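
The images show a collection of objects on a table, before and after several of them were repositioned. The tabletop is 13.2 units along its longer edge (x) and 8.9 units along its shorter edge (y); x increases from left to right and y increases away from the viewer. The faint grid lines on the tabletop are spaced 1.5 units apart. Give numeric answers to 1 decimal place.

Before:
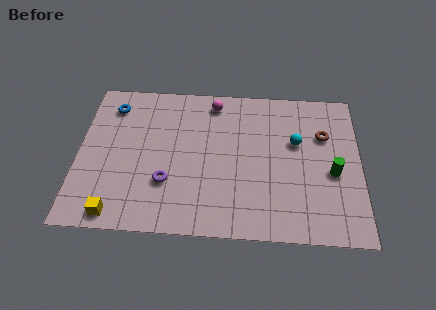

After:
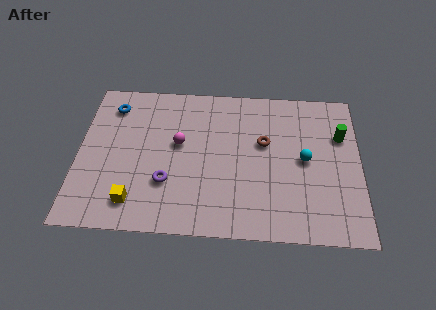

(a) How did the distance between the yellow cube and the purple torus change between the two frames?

-1.1

Before: roughly 3.0 units apart; after: 1.9. That's 1.1 units closer together.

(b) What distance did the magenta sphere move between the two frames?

3.1

The magenta sphere moved from about (6.3, 7.7) to (4.7, 5.1), a distance of √(1.6² + 2.6²) ≈ 3.1.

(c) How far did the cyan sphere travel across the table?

1.1

The cyan sphere moved from about (10.2, 5.5) to (10.6, 4.5), a distance of √(0.4² + 1.0²) ≈ 1.1.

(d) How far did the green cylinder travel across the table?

2.2

The green cylinder was near (11.9, 3.8) before and (12.3, 6.0) after, so it travelled √(0.4² + 2.2²) ≈ 2.2 units.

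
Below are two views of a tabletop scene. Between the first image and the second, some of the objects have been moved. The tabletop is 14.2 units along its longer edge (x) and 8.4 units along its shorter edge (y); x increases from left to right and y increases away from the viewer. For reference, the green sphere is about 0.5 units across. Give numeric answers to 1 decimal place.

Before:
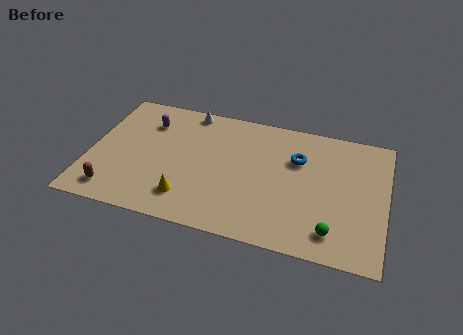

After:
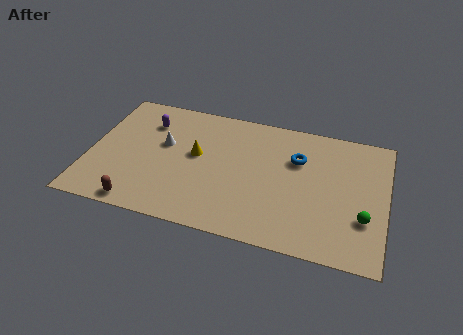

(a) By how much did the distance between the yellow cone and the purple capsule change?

-2.1

Before: roughly 5.1 units apart; after: 3.0. That's 2.1 units closer together.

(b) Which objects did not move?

the blue torus and the purple capsule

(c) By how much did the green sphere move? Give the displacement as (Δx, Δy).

(1.4, 1.2)

From the two frames, the green sphere sits at roughly (11.8, 1.5) before and (13.2, 2.7) after.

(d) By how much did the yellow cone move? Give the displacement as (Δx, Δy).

(0.2, 2.9)

The yellow cone started near (4.9, 1.8) and ended near (5.1, 4.7).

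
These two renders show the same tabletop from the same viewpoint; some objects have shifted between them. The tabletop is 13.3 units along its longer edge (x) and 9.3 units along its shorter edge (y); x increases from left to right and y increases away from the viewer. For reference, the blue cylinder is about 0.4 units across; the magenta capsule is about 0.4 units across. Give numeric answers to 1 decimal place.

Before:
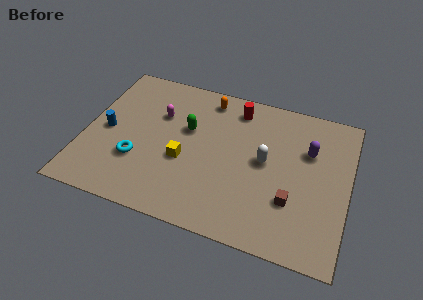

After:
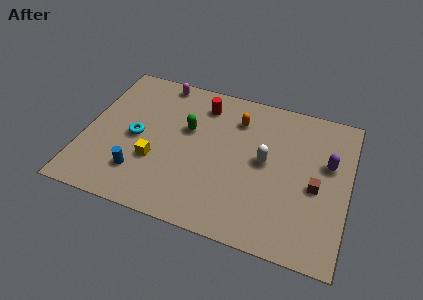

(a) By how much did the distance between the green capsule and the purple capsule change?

+1.0

They were about 6.1 units apart before and 7.1 after — 1.0 units further apart.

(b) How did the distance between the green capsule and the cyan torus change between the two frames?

-0.7

Before: roughly 3.5 units apart; after: 2.8. That's 0.7 units closer together.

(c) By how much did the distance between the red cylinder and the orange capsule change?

+0.3

They were about 1.5 units apart before and 1.8 after — 0.3 units further apart.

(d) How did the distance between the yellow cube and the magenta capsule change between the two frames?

+2.3

The distance was about 2.9 in the first image and 5.2 in the second, so they moved 2.3 units further apart.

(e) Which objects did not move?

the green capsule and the white capsule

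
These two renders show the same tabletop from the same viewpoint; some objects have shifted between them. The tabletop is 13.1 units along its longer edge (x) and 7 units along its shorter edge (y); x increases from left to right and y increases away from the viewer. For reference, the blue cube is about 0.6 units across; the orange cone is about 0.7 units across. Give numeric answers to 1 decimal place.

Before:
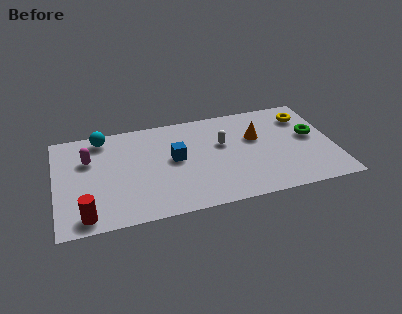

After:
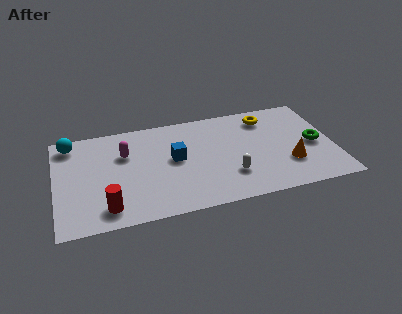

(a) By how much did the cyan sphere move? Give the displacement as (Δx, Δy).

(-1.5, -0.1)

The cyan sphere started near (2.3, 6.1) and ended near (0.8, 6.0).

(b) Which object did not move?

the blue cube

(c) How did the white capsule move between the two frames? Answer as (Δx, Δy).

(0.2, -2.3)

The white capsule was at about (7.9, 4.3) and moved to about (8.1, 2.0).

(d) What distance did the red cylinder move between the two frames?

1.0

The red cylinder was near (1.3, 0.9) before and (2.3, 1.2) after, so it travelled √(1.0² + 0.3²) ≈ 1.0 units.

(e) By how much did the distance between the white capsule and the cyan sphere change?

+2.4

The distance was about 5.9 in the first image and 8.3 in the second, so they moved 2.4 units further apart.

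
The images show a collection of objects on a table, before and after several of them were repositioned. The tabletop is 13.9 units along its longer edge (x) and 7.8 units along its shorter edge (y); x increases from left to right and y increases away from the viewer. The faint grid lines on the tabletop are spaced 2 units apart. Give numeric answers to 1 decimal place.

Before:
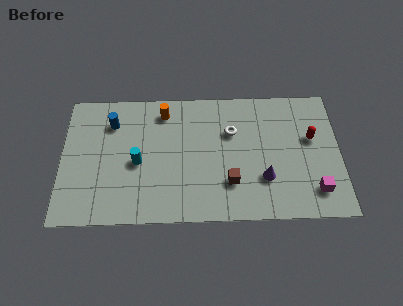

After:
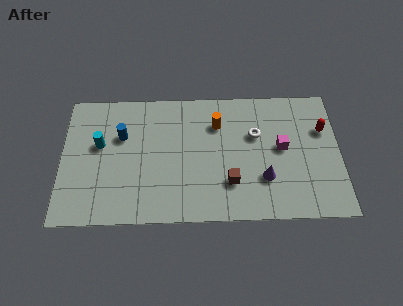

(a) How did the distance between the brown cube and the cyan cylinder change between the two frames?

+2.1

Before: roughly 4.8 units apart; after: 6.9. That's 2.1 units further apart.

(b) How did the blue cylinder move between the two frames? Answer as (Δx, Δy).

(0.5, -0.8)

From the two frames, the blue cylinder sits at roughly (2.5, 5.9) before and (3.0, 5.1) after.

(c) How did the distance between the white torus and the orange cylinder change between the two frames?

-1.6

They were about 3.6 units apart before and 2.0 after — 1.6 units closer together.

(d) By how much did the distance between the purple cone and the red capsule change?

+0.8

Before: roughly 3.3 units apart; after: 4.1. That's 0.8 units further apart.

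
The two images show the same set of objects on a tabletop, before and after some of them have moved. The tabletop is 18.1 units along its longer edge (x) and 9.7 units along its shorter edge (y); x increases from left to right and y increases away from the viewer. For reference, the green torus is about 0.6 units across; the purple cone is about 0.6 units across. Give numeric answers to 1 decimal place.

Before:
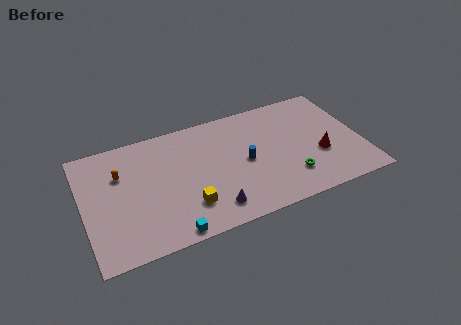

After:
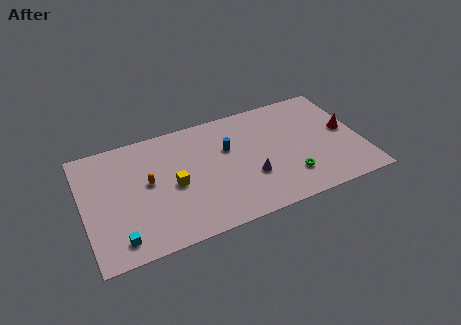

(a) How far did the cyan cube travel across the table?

3.3

From (5.2, 0.8) to (2.0, 1.5), the cyan cube covered √(3.2² + 0.7²) ≈ 3.3 units.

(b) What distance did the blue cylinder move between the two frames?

1.8

The blue cylinder was near (10.5, 4.7) before and (9.5, 6.2) after, so it travelled √(1.0² + 1.5²) ≈ 1.8 units.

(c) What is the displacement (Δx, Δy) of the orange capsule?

(1.7, -1.3)

From the two frames, the orange capsule sits at roughly (2.5, 6.6) before and (4.2, 5.3) after.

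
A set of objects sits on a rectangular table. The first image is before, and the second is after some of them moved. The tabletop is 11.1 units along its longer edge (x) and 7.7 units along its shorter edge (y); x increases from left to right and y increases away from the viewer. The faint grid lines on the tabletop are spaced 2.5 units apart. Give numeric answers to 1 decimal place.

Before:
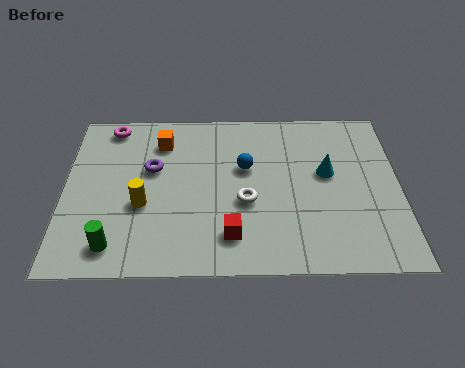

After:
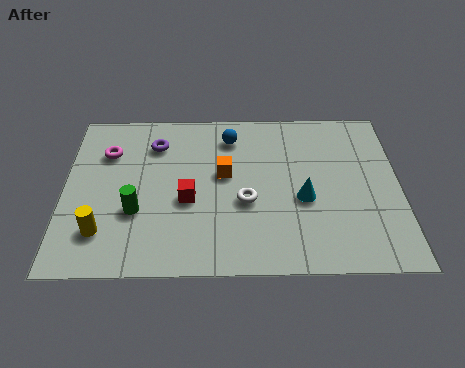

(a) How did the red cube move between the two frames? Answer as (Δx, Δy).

(-1.4, 1.6)

The red cube was at about (5.5, 1.6) and moved to about (4.1, 3.2).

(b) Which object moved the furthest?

the orange cube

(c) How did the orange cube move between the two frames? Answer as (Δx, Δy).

(2.1, -1.6)

The orange cube started near (3.2, 6.0) and ended near (5.3, 4.4).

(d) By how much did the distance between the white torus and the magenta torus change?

-0.6

They were about 5.8 units apart before and 5.2 after — 0.6 units closer together.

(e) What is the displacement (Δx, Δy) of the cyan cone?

(-0.8, -1.2)

From the two frames, the cyan cone sits at roughly (8.7, 4.4) before and (7.9, 3.2) after.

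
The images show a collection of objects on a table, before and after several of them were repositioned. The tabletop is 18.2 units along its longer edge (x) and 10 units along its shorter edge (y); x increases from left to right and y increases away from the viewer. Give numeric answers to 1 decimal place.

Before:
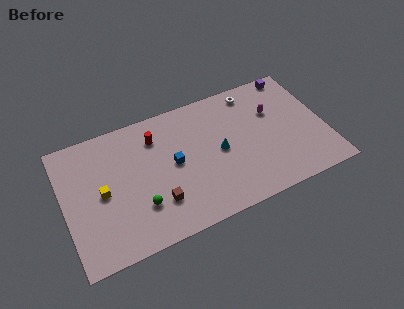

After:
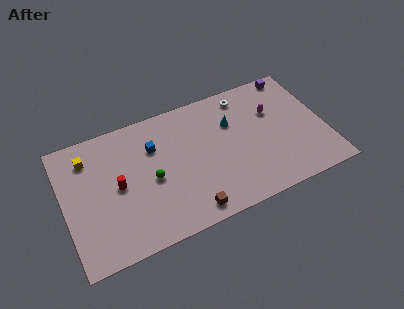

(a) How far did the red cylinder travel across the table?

4.0

From (6.6, 7.7) to (3.7, 5.0), the red cylinder covered √(2.9² + 2.7²) ≈ 4.0 units.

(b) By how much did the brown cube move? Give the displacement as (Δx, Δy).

(2.0, -1.5)

The brown cube was at about (6.2, 2.7) and moved to about (8.2, 1.2).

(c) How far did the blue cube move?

2.2

The blue cube was near (7.6, 5.2) before and (6.4, 7.0) after, so it travelled √(1.2² + 1.8²) ≈ 2.2 units.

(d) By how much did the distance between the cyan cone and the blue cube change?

+2.3

The distance was about 3.2 in the first image and 5.5 in the second, so they moved 2.3 units further apart.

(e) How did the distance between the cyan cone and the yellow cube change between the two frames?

+1.9

They were about 8.2 units apart before and 10.1 after — 1.9 units further apart.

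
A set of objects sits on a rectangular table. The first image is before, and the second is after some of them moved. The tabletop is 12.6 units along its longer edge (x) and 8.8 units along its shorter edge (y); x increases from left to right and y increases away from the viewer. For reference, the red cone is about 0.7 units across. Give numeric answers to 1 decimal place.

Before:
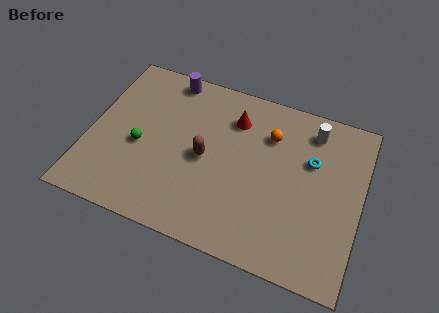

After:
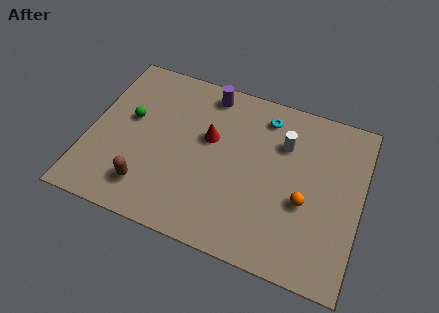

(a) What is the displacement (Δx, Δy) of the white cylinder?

(-1.2, -1.1)

The white cylinder was at about (10.1, 7.3) and moved to about (8.9, 6.2).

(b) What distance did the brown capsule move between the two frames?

3.4

From (5.4, 4.2) to (3.0, 1.8), the brown capsule covered √(2.4² + 2.4²) ≈ 3.4 units.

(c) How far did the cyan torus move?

2.8

From (10.2, 5.7) to (7.9, 7.3), the cyan torus covered √(2.3² + 1.6²) ≈ 2.8 units.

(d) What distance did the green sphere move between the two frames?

1.4

The green sphere was near (2.4, 3.8) before and (1.8, 5.1) after, so it travelled √(0.6² + 1.3²) ≈ 1.4 units.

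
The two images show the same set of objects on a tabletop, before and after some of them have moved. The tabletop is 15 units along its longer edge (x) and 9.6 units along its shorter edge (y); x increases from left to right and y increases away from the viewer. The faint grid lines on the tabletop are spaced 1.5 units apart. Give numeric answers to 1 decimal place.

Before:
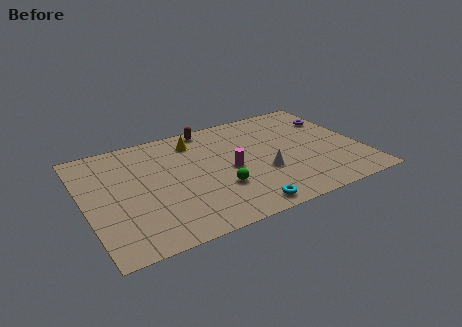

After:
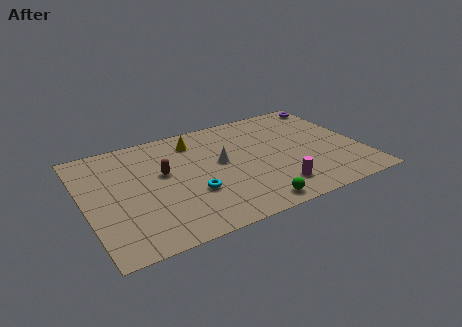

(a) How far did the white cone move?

2.8

The white cone was near (9.5, 3.5) before and (7.4, 5.3) after, so it travelled √(2.1² + 1.8²) ≈ 2.8 units.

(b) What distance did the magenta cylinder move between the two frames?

3.3

The magenta cylinder moved from about (7.8, 4.5) to (9.9, 1.9), a distance of √(2.1² + 2.6²) ≈ 3.3.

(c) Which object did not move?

the yellow cone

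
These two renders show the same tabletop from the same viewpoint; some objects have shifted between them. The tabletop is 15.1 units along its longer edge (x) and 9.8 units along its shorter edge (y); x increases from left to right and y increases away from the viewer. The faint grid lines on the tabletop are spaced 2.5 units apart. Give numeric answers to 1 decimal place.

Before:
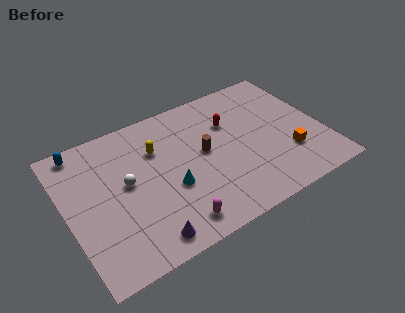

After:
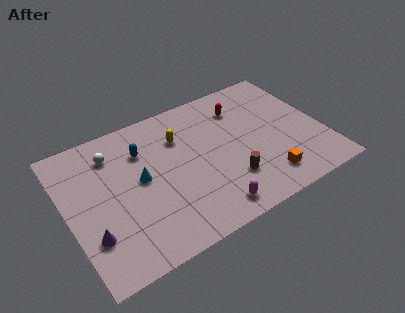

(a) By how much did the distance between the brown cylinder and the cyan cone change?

+2.8

Before: roughly 2.7 units apart; after: 5.5. That's 2.8 units further apart.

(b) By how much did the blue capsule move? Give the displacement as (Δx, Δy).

(3.4, -1.7)

The blue capsule started near (1.3, 8.8) and ended near (4.7, 7.1).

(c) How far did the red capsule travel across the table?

1.1

The red capsule was near (9.9, 6.7) before and (10.7, 7.5) after, so it travelled √(0.8² + 0.8²) ≈ 1.1 units.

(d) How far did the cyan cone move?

2.1

From (5.9, 3.8) to (4.3, 5.2), the cyan cone covered √(1.6² + 1.4²) ≈ 2.1 units.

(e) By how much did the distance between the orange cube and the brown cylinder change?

-3.1

The distance was about 5.3 in the first image and 2.2 in the second, so they moved 3.1 units closer together.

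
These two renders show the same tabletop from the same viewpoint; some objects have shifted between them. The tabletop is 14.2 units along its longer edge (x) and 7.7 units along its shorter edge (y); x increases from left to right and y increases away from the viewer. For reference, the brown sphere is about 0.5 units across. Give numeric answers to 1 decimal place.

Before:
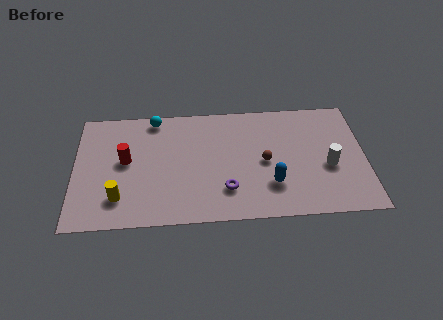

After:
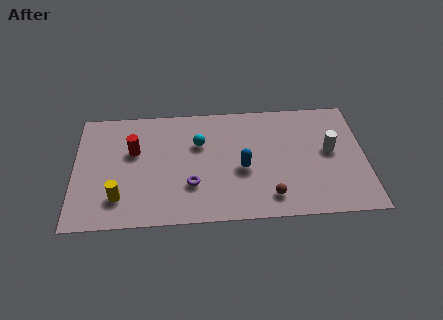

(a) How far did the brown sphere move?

2.3

The brown sphere was near (9.3, 3.7) before and (9.5, 1.4) after, so it travelled √(0.2² + 2.3²) ≈ 2.3 units.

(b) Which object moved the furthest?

the cyan sphere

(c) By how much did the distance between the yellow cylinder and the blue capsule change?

-1.2

Before: roughly 7.4 units apart; after: 6.2. That's 1.2 units closer together.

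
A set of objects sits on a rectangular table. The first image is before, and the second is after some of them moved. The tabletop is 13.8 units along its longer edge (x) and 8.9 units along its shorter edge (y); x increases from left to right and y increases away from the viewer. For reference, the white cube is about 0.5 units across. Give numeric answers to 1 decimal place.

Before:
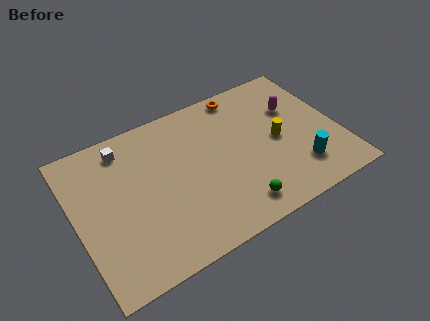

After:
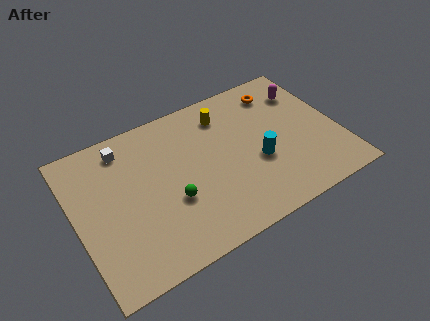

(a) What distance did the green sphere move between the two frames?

3.6

The green sphere was near (7.9, 1.4) before and (4.8, 3.3) after, so it travelled √(3.1² + 1.9²) ≈ 3.6 units.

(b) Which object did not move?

the white cube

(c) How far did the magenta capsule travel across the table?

1.1

From (11.8, 5.9) to (12.5, 6.7), the magenta capsule covered √(0.7² + 0.8²) ≈ 1.1 units.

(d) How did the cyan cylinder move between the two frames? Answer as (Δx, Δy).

(-2.0, 1.4)

From the two frames, the cyan cylinder sits at roughly (11.4, 2.1) before and (9.4, 3.5) after.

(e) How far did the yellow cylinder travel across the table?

3.7

From (10.6, 4.3) to (8.2, 7.1), the yellow cylinder covered √(2.4² + 2.8²) ≈ 3.7 units.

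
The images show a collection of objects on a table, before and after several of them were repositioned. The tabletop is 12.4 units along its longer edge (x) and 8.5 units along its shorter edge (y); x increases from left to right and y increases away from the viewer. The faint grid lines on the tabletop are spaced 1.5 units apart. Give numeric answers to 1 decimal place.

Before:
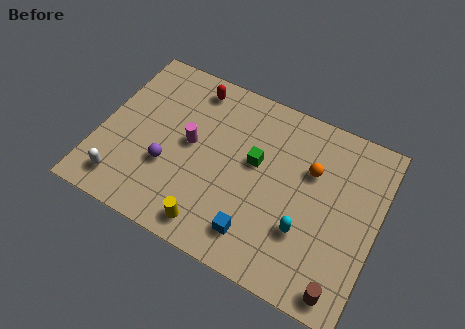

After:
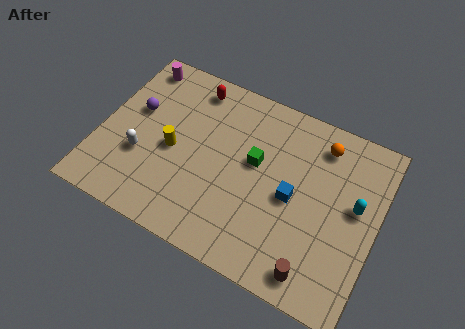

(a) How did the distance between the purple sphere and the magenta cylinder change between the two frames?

+0.6

The distance was about 1.7 in the first image and 2.3 in the second, so they moved 0.6 units further apart.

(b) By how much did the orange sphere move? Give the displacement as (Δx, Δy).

(0.3, 1.4)

The orange sphere was at about (9.3, 5.6) and moved to about (9.6, 7.0).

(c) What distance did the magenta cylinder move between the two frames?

4.1

From (4.0, 4.5) to (1.1, 7.4), the magenta cylinder covered √(2.9² + 2.9²) ≈ 4.1 units.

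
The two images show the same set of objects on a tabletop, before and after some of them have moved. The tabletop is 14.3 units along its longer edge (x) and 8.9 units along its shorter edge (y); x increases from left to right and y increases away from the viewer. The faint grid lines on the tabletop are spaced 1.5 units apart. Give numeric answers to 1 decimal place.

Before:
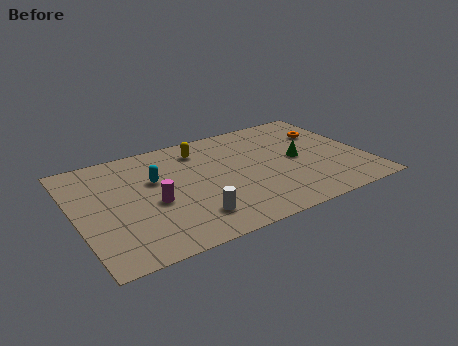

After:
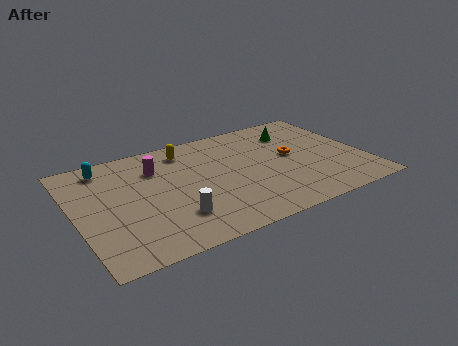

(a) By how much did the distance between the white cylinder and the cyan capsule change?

+2.0

They were about 3.9 units apart before and 5.9 after — 2.0 units further apart.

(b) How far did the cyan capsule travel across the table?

3.0

The cyan capsule was near (4.0, 5.6) before and (1.8, 7.6) after, so it travelled √(2.2² + 2.0²) ≈ 3.0 units.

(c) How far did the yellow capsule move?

0.7

The yellow capsule was near (6.5, 7.2) before and (5.8, 7.4) after, so it travelled √(0.7² + 0.2²) ≈ 0.7 units.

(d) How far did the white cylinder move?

0.9

The white cylinder moved from about (5.3, 1.9) to (4.5, 2.3), a distance of √(0.8² + 0.4²) ≈ 0.9.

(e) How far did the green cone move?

2.4

The green cone was near (11.0, 4.4) before and (11.3, 6.8) after, so it travelled √(0.3² + 2.4²) ≈ 2.4 units.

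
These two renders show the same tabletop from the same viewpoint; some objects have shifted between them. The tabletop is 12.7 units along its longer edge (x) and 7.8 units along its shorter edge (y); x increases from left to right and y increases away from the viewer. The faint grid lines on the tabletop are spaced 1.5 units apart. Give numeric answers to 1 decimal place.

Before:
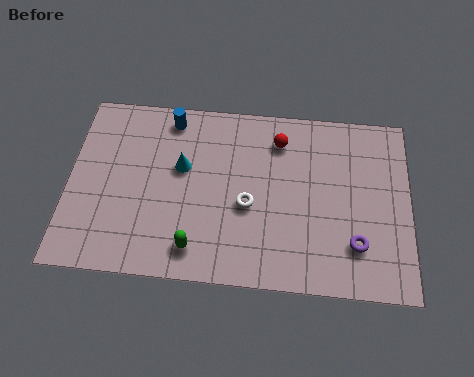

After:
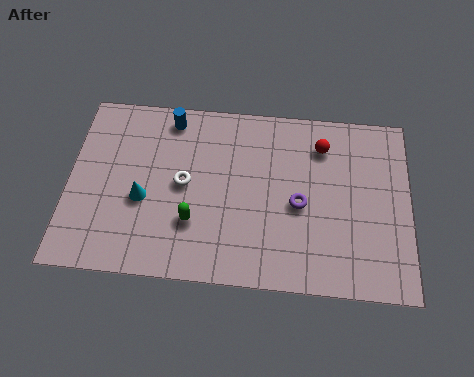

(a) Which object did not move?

the blue cylinder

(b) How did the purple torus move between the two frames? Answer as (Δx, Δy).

(-2.1, 1.5)

The purple torus started near (10.7, 2.0) and ended near (8.6, 3.5).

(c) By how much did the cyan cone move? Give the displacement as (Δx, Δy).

(-1.4, -1.5)

The cyan cone was at about (4.2, 4.7) and moved to about (2.8, 3.2).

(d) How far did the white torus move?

2.5

From (6.7, 3.3) to (4.3, 4.0), the white torus covered √(2.4² + 0.7²) ≈ 2.5 units.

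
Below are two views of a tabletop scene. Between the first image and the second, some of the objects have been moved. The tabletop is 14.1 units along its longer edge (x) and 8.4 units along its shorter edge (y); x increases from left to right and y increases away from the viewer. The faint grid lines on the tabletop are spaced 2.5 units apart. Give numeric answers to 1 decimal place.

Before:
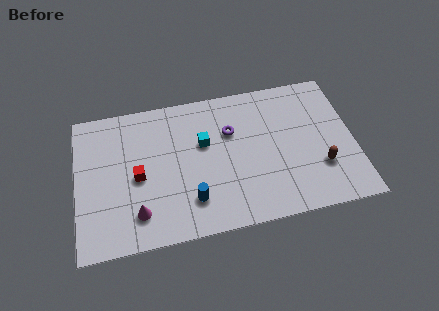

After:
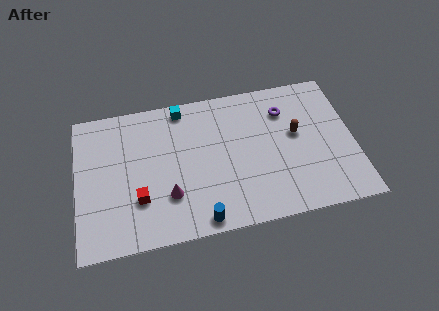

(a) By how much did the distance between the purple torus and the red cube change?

+3.4

They were about 5.1 units apart before and 8.5 after — 3.4 units further apart.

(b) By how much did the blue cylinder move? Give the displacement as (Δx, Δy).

(0.4, -1.2)

From the two frames, the blue cylinder sits at roughly (5.7, 2.0) before and (6.1, 0.8) after.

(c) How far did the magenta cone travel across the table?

1.7

The magenta cone was near (3.0, 1.8) before and (4.6, 2.5) after, so it travelled √(1.6² + 0.7²) ≈ 1.7 units.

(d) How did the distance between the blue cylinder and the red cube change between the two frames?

+0.3

They were about 3.2 units apart before and 3.5 after — 0.3 units further apart.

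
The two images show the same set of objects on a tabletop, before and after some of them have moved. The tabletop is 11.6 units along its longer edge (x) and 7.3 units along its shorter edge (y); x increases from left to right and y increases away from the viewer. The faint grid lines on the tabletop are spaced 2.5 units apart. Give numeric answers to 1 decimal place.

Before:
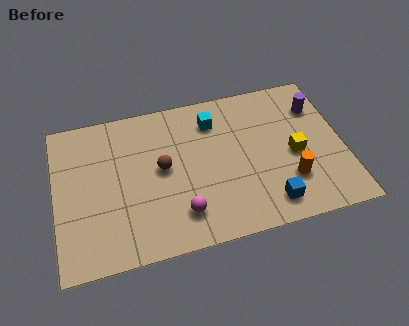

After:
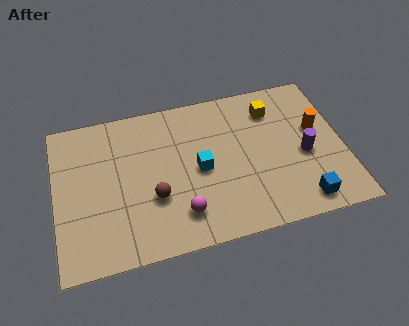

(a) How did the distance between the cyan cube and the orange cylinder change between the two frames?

+0.3

The distance was about 4.6 in the first image and 4.9 in the second, so they moved 0.3 units further apart.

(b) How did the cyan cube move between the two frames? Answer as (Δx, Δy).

(-0.7, -2.2)

The cyan cube started near (6.5, 5.7) and ended near (5.8, 3.5).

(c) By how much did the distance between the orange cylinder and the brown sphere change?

+1.6

They were about 5.3 units apart before and 6.9 after — 1.6 units further apart.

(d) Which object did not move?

the magenta sphere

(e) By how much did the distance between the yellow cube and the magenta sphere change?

+0.7

Before: roughly 5.0 units apart; after: 5.7. That's 0.7 units further apart.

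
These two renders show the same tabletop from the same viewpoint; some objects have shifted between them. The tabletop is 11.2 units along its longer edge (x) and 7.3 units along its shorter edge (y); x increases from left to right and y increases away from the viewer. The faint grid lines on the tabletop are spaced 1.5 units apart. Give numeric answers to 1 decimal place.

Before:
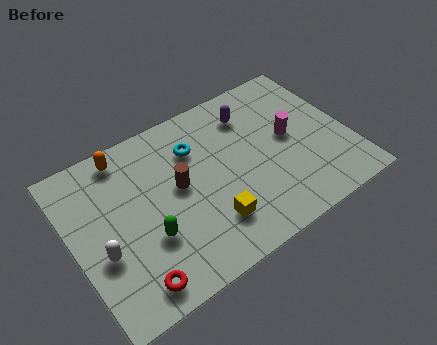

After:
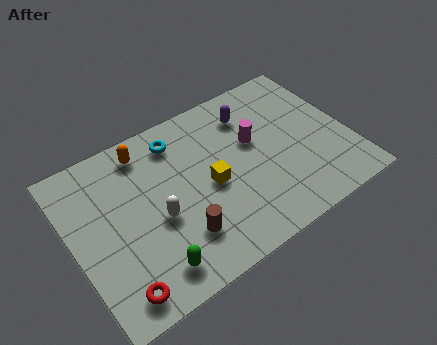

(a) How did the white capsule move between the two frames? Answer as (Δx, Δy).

(2.3, 0.3)

From the two frames, the white capsule sits at roughly (1.0, 2.8) before and (3.3, 3.1) after.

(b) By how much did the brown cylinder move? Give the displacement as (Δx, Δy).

(-0.3, -2.1)

From the two frames, the brown cylinder sits at roughly (4.3, 4.0) before and (4.0, 1.9) after.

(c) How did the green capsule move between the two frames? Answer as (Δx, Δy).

(-0.1, -1.3)

From the two frames, the green capsule sits at roughly (2.8, 2.5) before and (2.7, 1.2) after.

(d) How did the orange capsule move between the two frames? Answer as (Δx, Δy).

(0.8, -0.2)

The orange capsule started near (2.5, 6.4) and ended near (3.3, 6.2).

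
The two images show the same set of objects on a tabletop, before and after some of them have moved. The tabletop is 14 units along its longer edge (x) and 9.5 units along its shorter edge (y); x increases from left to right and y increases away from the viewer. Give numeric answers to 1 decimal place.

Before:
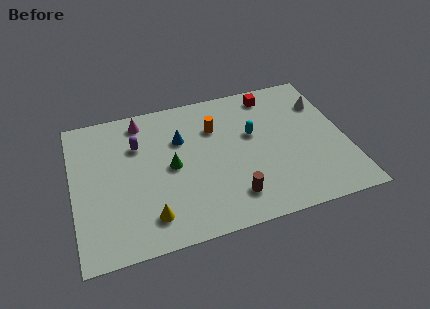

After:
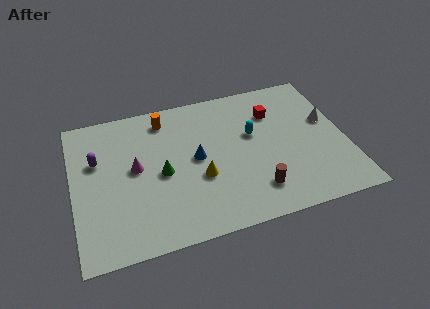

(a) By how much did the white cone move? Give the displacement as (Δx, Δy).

(0.1, -1.3)

From the two frames, the white cone sits at roughly (13.1, 6.9) before and (13.2, 5.6) after.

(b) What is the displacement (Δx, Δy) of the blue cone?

(0.7, -1.5)

The blue cone started near (5.6, 6.4) and ended near (6.3, 4.9).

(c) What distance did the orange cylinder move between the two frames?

2.8

The orange cylinder moved from about (7.4, 6.7) to (4.9, 8.0), a distance of √(2.5² + 1.3²) ≈ 2.8.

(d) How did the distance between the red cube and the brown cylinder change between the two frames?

-1.7

The distance was about 6.8 in the first image and 5.1 in the second, so they moved 1.7 units closer together.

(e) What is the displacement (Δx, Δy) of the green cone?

(-0.5, -0.3)

The green cone was at about (5.0, 4.7) and moved to about (4.5, 4.4).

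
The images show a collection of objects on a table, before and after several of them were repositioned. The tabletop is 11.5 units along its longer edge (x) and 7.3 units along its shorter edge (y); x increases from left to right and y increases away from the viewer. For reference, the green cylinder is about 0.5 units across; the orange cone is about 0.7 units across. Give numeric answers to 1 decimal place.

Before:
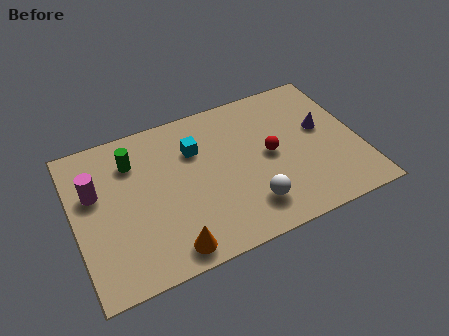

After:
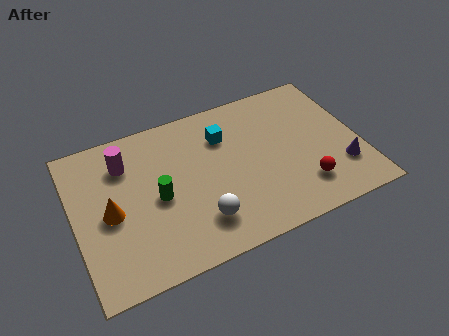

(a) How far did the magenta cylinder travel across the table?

1.6

The magenta cylinder moved from about (0.9, 4.6) to (2.2, 5.5), a distance of √(1.3² + 0.9²) ≈ 1.6.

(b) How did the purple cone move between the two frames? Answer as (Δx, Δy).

(0.5, -2.2)

The purple cone started near (10.1, 4.2) and ended near (10.6, 2.0).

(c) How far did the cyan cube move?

1.2

The cyan cube was near (5.0, 5.1) before and (6.2, 5.3) after, so it travelled √(1.2² + 0.2²) ≈ 1.2 units.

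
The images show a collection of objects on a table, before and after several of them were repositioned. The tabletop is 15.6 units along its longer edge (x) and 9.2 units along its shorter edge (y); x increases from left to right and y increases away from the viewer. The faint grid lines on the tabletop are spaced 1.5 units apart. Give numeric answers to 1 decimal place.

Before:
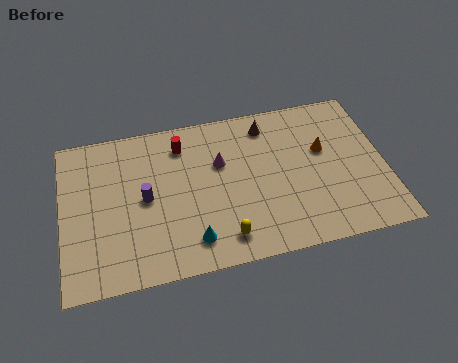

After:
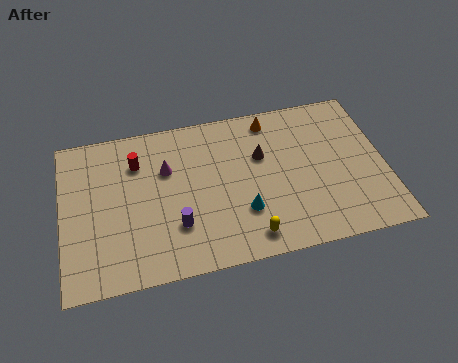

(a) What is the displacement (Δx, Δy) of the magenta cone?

(-2.6, 0.2)

The magenta cone started near (7.7, 5.9) and ended near (5.1, 6.1).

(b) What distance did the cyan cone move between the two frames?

2.7

The cyan cone was near (6.1, 1.7) before and (8.6, 2.8) after, so it travelled √(2.5² + 1.1²) ≈ 2.7 units.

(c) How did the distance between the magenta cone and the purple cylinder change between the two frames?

-0.5

The distance was about 3.9 in the first image and 3.4 in the second, so they moved 0.5 units closer together.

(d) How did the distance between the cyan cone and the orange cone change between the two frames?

-2.2

They were about 7.7 units apart before and 5.5 after — 2.2 units closer together.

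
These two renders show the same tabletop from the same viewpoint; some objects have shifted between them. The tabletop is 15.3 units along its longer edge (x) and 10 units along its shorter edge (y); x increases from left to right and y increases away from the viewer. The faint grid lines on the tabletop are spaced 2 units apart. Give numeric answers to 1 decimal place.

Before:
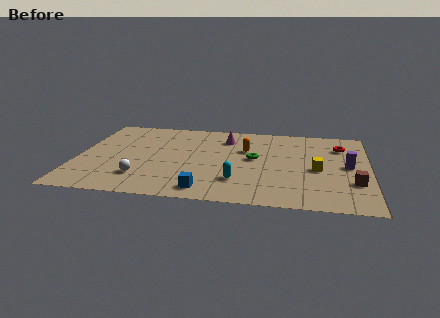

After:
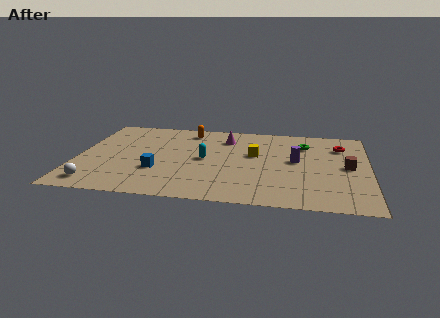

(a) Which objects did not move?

the magenta cone and the red torus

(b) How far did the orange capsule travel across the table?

3.7

The orange capsule moved from about (8.8, 6.5) to (5.7, 8.5), a distance of √(3.1² + 2.0²) ≈ 3.7.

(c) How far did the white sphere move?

2.5

The white sphere moved from about (3.5, 2.4) to (1.2, 1.4), a distance of √(2.3² + 1.0²) ≈ 2.5.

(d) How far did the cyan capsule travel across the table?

3.0

From (8.5, 2.6) to (6.7, 5.0), the cyan capsule covered √(1.8² + 2.4²) ≈ 3.0 units.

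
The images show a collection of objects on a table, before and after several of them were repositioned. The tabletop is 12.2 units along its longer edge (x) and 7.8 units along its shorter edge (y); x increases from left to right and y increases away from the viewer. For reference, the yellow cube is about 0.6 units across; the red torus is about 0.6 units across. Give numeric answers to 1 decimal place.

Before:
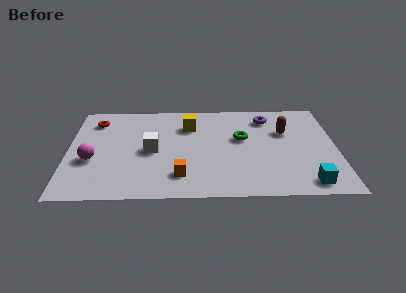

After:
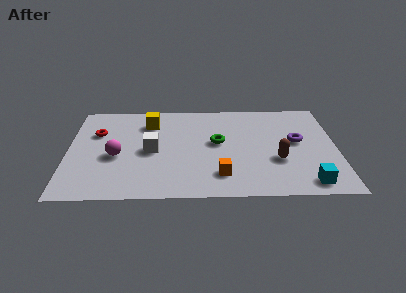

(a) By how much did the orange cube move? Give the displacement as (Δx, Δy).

(1.8, 0.0)

The orange cube started near (5.1, 1.7) and ended near (6.9, 1.7).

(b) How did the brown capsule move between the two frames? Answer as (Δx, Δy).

(-0.4, -2.3)

From the two frames, the brown capsule sits at roughly (9.9, 5.1) before and (9.5, 2.8) after.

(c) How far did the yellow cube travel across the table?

1.8

The yellow cube was near (5.5, 5.7) before and (3.7, 6.0) after, so it travelled √(1.8² + 0.3²) ≈ 1.8 units.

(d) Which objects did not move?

the cyan cube and the white cube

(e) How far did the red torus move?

1.0

The red torus was near (1.2, 6.2) before and (1.3, 5.2) after, so it travelled √(0.1² + 1.0²) ≈ 1.0 units.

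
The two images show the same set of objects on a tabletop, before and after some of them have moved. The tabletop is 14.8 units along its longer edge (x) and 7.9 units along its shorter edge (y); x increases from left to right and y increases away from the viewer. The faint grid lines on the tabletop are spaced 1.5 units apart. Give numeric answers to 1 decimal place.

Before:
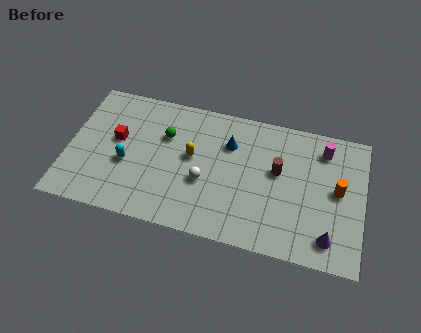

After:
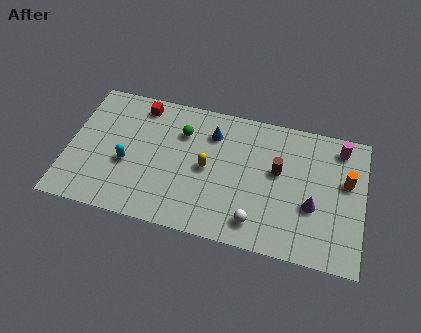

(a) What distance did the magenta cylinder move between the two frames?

0.9

The magenta cylinder was near (12.7, 6.4) before and (13.5, 6.7) after, so it travelled √(0.8² + 0.3²) ≈ 0.9 units.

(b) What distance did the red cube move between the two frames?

2.5

The red cube moved from about (2.4, 4.5) to (3.4, 6.8), a distance of √(1.0² + 2.3²) ≈ 2.5.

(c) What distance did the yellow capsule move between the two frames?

0.9

The yellow capsule moved from about (6.2, 4.4) to (7.0, 3.9), a distance of √(0.8² + 0.5²) ≈ 0.9.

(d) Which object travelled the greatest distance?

the white sphere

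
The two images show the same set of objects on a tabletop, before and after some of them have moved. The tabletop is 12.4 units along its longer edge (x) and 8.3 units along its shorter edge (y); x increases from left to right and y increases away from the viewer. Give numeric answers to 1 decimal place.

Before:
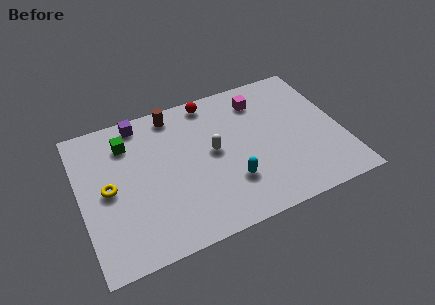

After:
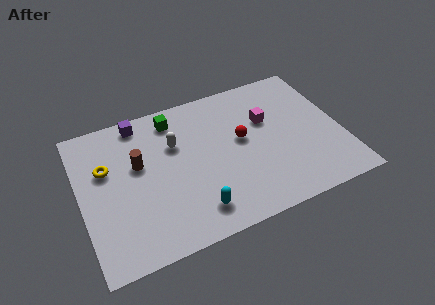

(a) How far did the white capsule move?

2.0

From (6.3, 4.4) to (4.6, 5.5), the white capsule covered √(1.7² + 1.1²) ≈ 2.0 units.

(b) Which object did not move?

the purple cube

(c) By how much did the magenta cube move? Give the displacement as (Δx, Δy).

(0.2, -1.3)

The magenta cube was at about (8.8, 6.6) and moved to about (9.0, 5.3).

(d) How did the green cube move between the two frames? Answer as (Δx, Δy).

(2.3, 0.6)

The green cube started near (2.4, 6.4) and ended near (4.7, 7.0).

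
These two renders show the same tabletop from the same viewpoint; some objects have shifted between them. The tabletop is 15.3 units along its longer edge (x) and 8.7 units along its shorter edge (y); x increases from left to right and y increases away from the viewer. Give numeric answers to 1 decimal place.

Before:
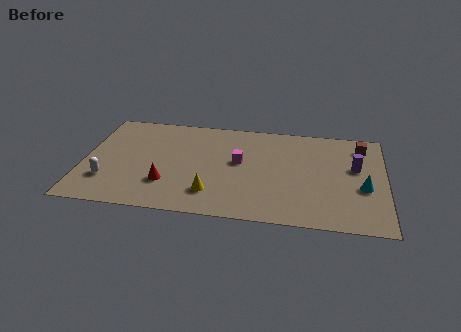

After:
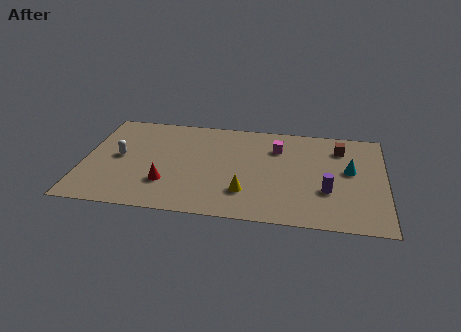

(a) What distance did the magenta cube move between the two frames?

2.4

The magenta cube was near (7.9, 4.9) before and (9.8, 6.4) after, so it travelled √(1.9² + 1.5²) ≈ 2.4 units.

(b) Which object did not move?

the red cone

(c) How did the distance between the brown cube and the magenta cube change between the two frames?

-3.4

The distance was about 6.6 in the first image and 3.2 in the second, so they moved 3.4 units closer together.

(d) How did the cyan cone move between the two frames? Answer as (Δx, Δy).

(-0.7, 1.4)

The cyan cone was at about (14.2, 3.5) and moved to about (13.5, 4.9).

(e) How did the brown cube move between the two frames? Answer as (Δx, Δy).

(-1.1, -0.3)

From the two frames, the brown cube sits at roughly (14.1, 7.1) before and (13.0, 6.8) after.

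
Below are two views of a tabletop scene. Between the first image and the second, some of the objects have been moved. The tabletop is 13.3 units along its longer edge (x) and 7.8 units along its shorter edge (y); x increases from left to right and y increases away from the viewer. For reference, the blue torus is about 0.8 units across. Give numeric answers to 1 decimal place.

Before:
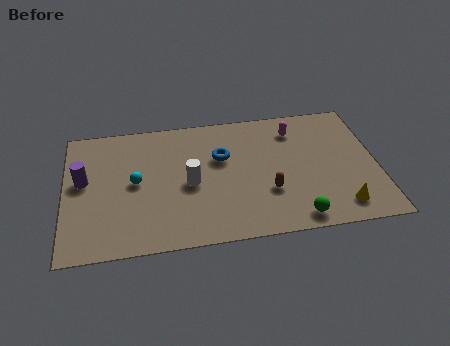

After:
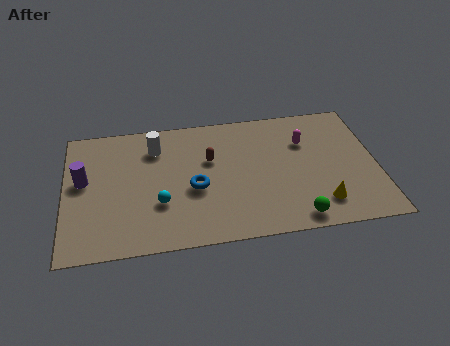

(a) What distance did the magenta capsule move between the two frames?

0.9

The magenta capsule moved from about (9.9, 6.2) to (10.3, 5.4), a distance of √(0.4² + 0.8²) ≈ 0.9.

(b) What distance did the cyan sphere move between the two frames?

1.7

From (3.0, 4.0) to (4.0, 2.6), the cyan sphere covered √(1.0² + 1.4²) ≈ 1.7 units.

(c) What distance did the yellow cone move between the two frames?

0.9

The yellow cone was near (11.6, 1.3) before and (10.8, 1.6) after, so it travelled √(0.8² + 0.3²) ≈ 0.9 units.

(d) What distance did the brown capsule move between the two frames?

3.3

The brown capsule moved from about (8.6, 2.6) to (6.2, 4.9), a distance of √(2.4² + 2.3²) ≈ 3.3.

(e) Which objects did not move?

the green sphere and the purple cylinder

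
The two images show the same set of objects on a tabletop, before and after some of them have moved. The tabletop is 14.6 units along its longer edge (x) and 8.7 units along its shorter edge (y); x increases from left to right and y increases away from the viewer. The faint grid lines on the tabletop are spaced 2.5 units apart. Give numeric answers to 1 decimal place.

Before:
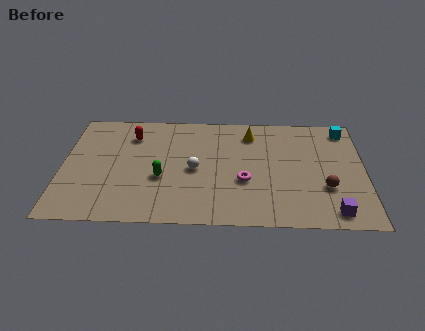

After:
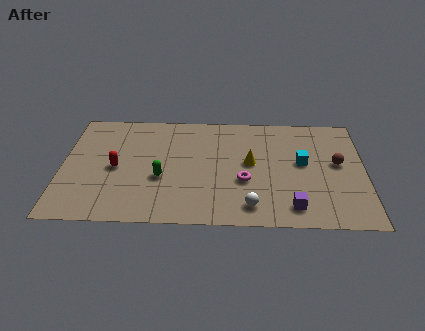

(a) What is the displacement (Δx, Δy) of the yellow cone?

(0.0, -2.3)

The yellow cone was at about (9.1, 7.0) and moved to about (9.1, 4.7).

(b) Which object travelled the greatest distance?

the white sphere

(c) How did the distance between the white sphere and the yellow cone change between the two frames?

-0.7

The distance was about 4.0 in the first image and 3.3 in the second, so they moved 0.7 units closer together.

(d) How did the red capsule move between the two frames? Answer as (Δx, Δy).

(-0.7, -2.6)

The red capsule started near (3.3, 6.7) and ended near (2.6, 4.1).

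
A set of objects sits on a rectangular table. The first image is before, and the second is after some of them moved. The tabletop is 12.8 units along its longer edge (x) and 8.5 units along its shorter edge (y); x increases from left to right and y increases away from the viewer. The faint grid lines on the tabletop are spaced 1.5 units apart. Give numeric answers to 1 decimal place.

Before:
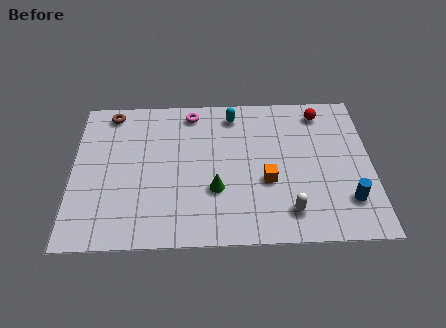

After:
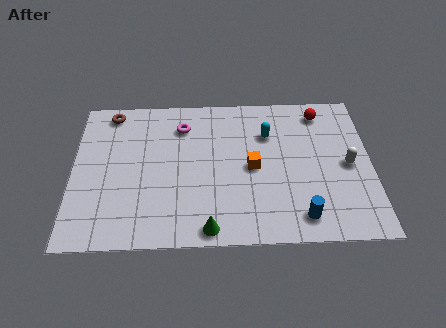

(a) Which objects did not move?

the red sphere and the brown torus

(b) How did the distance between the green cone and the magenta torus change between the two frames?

+1.3

The distance was about 4.6 in the first image and 5.9 in the second, so they moved 1.3 units further apart.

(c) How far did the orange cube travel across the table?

1.0

The orange cube was near (8.3, 3.3) before and (7.7, 4.1) after, so it travelled √(0.6² + 0.8²) ≈ 1.0 units.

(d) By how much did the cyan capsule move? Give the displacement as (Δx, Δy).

(1.5, -1.2)

From the two frames, the cyan capsule sits at roughly (6.9, 7.2) before and (8.4, 6.0) after.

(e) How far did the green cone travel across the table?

2.1

The green cone moved from about (6.1, 2.9) to (5.8, 0.8), a distance of √(0.3² + 2.1²) ≈ 2.1.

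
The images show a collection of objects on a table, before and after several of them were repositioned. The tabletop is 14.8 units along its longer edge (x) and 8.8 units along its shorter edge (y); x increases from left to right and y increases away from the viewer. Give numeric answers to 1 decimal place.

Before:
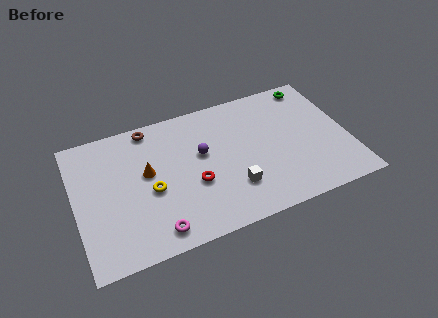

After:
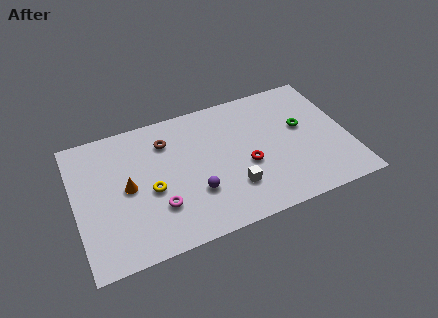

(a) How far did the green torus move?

2.8

The green torus moved from about (13.3, 7.8) to (12.4, 5.1), a distance of √(0.9² + 2.7²) ≈ 2.8.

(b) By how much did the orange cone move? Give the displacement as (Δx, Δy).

(-1.1, -0.6)

The orange cone started near (3.9, 5.0) and ended near (2.8, 4.4).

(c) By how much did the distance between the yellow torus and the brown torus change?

-1.0

Before: roughly 4.1 units apart; after: 3.1. That's 1.0 units closer together.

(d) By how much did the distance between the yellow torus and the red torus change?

+2.9

The distance was about 2.3 in the first image and 5.2 in the second, so they moved 2.9 units further apart.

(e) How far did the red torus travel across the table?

2.9

The red torus was near (6.3, 3.4) before and (9.2, 3.6) after, so it travelled √(2.9² + 0.2²) ≈ 2.9 units.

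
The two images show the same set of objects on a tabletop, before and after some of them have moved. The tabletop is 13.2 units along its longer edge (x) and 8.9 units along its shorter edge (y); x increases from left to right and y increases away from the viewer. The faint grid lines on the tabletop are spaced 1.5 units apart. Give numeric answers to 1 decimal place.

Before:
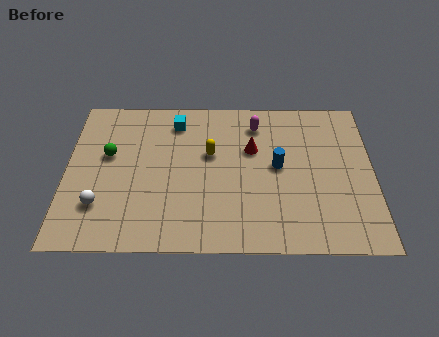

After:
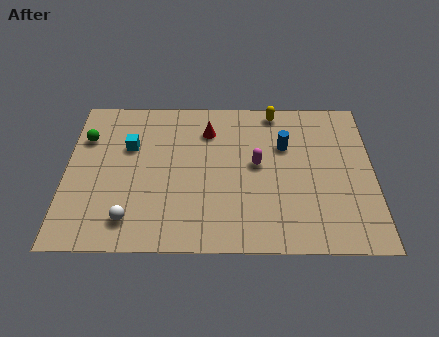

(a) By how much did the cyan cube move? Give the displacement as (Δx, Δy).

(-2.0, -1.5)

The cyan cube started near (4.7, 7.3) and ended near (2.7, 5.8).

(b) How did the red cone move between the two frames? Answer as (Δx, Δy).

(-1.9, 1.1)

The red cone started near (8.0, 5.7) and ended near (6.1, 6.8).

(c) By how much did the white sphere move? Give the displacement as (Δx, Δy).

(1.3, -0.8)

The white sphere started near (1.5, 2.4) and ended near (2.8, 1.6).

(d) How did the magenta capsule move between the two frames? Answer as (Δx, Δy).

(0.0, -2.4)

The magenta capsule was at about (8.2, 7.2) and moved to about (8.2, 4.8).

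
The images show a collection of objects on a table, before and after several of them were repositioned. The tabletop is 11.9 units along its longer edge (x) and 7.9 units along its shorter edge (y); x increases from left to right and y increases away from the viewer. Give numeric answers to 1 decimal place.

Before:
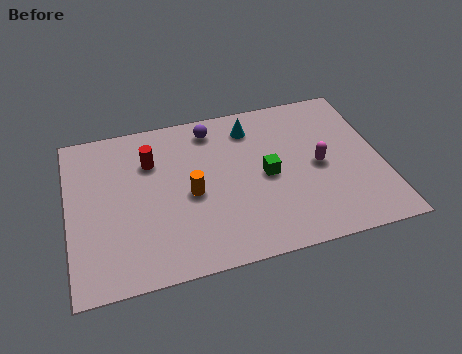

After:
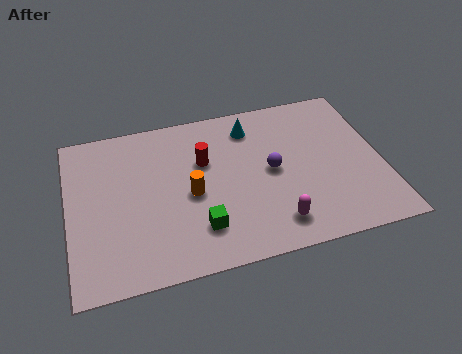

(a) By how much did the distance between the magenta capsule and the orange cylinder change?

-1.2

The distance was about 4.9 in the first image and 3.7 in the second, so they moved 1.2 units closer together.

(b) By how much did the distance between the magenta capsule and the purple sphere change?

-2.3

The distance was about 4.9 in the first image and 2.6 in the second, so they moved 2.3 units closer together.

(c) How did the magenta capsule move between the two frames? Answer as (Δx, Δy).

(-1.9, -2.4)

The magenta capsule started near (9.5, 3.8) and ended near (7.6, 1.4).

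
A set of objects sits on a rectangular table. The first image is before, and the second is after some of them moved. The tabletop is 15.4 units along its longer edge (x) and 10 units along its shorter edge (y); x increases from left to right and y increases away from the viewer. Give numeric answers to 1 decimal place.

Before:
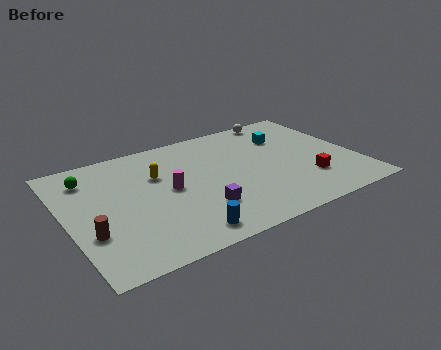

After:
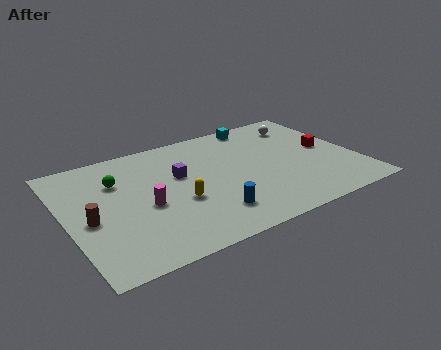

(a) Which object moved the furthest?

the purple cube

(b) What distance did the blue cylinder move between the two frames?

1.8

The blue cylinder was near (5.5, 1.3) before and (7.1, 2.2) after, so it travelled √(1.6² + 0.9²) ≈ 1.8 units.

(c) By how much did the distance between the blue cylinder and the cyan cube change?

-1.1

The distance was about 8.9 in the first image and 7.8 in the second, so they moved 1.1 units closer together.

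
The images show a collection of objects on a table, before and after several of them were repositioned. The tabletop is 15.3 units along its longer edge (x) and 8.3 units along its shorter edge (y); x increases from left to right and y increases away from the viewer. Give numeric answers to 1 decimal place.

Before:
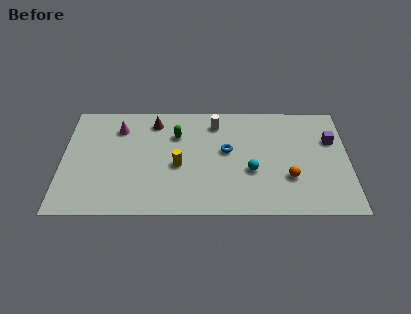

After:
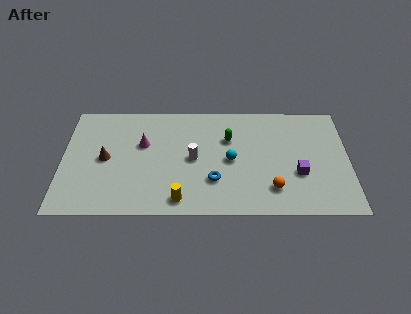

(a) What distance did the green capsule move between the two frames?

2.8

The green capsule moved from about (6.1, 5.9) to (8.9, 5.6), a distance of √(2.8² + 0.3²) ≈ 2.8.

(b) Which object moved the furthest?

the brown cone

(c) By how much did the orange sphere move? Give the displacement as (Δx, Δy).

(-0.9, -0.8)

The orange sphere was at about (12.1, 2.7) and moved to about (11.2, 1.9).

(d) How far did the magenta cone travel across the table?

1.8

The magenta cone was near (3.0, 6.4) before and (4.3, 5.2) after, so it travelled √(1.3² + 1.2²) ≈ 1.8 units.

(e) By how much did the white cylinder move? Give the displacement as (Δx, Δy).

(-1.2, -2.7)

The white cylinder was at about (8.2, 6.8) and moved to about (7.0, 4.1).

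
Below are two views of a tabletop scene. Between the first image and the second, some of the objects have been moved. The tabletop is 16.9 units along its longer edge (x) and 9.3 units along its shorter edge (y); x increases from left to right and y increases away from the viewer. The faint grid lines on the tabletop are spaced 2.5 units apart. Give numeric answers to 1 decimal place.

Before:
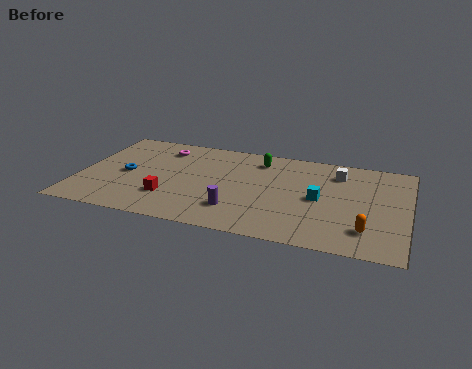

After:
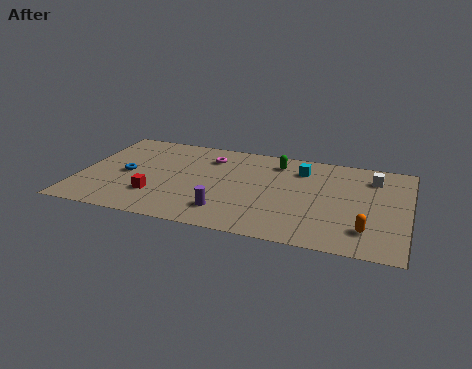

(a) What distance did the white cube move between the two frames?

1.8

From (13.2, 7.3) to (15.0, 7.3), the white cube covered √(1.8² + 0.0²) ≈ 1.8 units.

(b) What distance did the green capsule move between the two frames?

0.9

From (9.1, 7.6) to (10.0, 7.6), the green capsule covered √(0.9² + 0.0²) ≈ 0.9 units.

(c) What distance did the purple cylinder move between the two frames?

0.6

The purple cylinder was near (8.3, 2.3) before and (7.8, 2.0) after, so it travelled √(0.5² + 0.3²) ≈ 0.6 units.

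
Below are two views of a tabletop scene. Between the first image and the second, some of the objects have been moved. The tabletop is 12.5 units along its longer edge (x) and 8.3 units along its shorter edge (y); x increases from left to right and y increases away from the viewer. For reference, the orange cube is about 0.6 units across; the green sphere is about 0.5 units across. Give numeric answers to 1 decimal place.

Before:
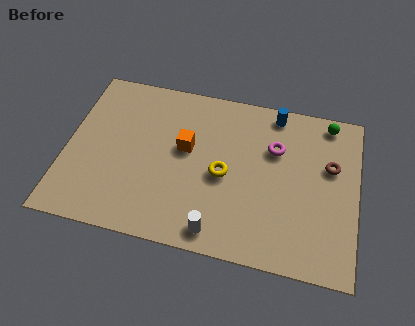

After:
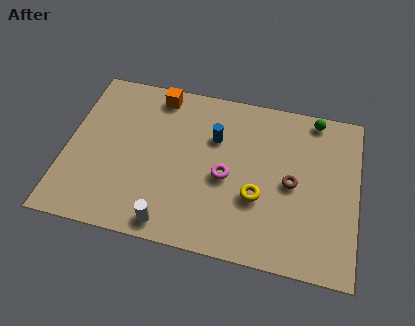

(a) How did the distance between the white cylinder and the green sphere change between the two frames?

+1.0

The distance was about 7.8 in the first image and 8.8 in the second, so they moved 1.0 units further apart.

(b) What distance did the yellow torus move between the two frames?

1.7

The yellow torus moved from about (6.8, 3.8) to (8.3, 3.0), a distance of √(1.5² + 0.8²) ≈ 1.7.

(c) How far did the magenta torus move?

2.8

From (8.9, 5.6) to (6.9, 3.7), the magenta torus covered √(2.0² + 1.9²) ≈ 2.8 units.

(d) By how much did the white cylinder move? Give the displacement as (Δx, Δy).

(-2.0, -0.1)

The white cylinder was at about (6.7, 1.0) and moved to about (4.7, 0.9).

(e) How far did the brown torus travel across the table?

2.0

From (11.3, 5.2) to (9.7, 4.0), the brown torus covered √(1.6² + 1.2²) ≈ 2.0 units.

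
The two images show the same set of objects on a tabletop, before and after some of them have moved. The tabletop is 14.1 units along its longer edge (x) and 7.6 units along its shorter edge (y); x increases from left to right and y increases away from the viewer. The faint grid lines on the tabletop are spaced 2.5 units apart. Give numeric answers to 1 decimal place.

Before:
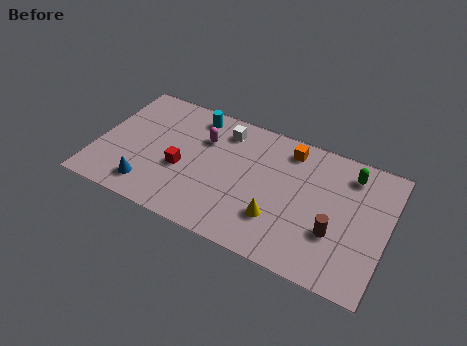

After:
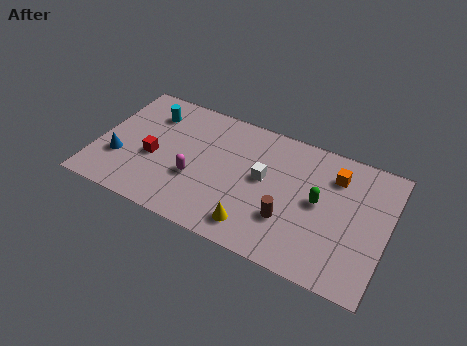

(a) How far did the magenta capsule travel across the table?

2.5

From (5.0, 5.3) to (4.9, 2.8), the magenta capsule covered √(0.1² + 2.5²) ≈ 2.5 units.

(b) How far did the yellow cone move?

1.3

From (9.0, 2.2) to (8.0, 1.3), the yellow cone covered √(1.0² + 0.9²) ≈ 1.3 units.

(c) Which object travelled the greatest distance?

the white cube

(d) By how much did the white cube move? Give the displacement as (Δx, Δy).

(2.2, -2.0)

From the two frames, the white cube sits at roughly (5.9, 6.2) before and (8.1, 4.2) after.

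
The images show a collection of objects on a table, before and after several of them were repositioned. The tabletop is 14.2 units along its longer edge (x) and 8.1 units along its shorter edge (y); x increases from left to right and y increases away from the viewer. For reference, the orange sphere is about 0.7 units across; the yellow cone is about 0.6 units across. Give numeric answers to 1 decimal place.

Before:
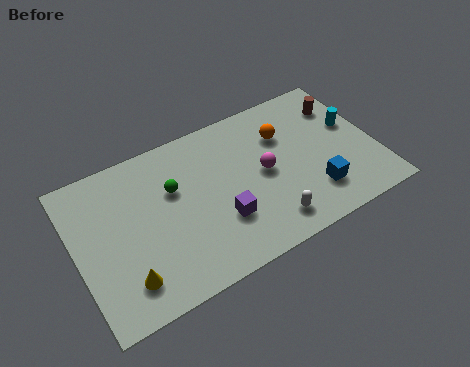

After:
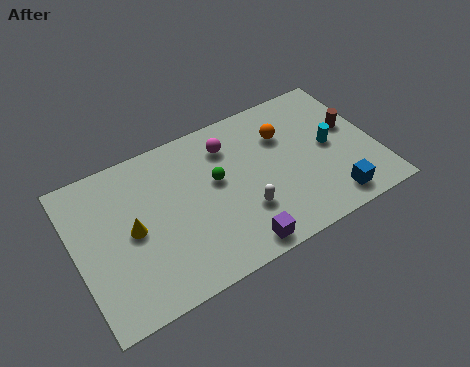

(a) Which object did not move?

the orange sphere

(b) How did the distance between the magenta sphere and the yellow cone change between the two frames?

-1.9

Before: roughly 7.3 units apart; after: 5.4. That's 1.9 units closer together.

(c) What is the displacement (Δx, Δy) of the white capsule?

(-1.0, 1.1)

The white capsule started near (8.7, 1.4) and ended near (7.7, 2.5).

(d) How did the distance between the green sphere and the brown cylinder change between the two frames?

-1.8

The distance was about 8.3 in the first image and 6.5 in the second, so they moved 1.8 units closer together.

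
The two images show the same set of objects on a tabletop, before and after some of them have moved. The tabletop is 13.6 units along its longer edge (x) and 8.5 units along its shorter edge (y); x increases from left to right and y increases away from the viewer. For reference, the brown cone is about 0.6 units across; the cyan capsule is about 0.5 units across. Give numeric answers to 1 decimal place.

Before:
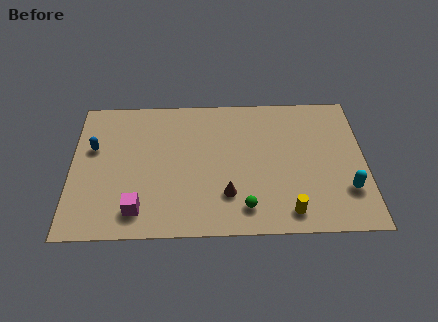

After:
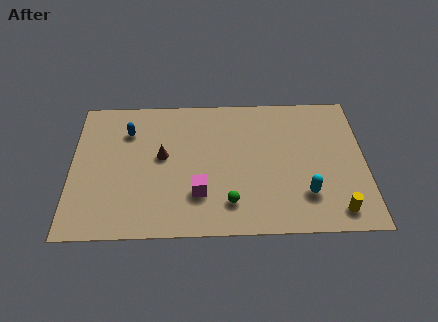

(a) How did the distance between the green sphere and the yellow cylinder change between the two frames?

+2.9

Before: roughly 2.0 units apart; after: 4.9. That's 2.9 units further apart.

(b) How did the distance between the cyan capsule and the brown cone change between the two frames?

+1.6

The distance was about 5.5 in the first image and 7.1 in the second, so they moved 1.6 units further apart.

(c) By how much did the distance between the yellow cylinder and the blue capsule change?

+1.0

Before: roughly 9.9 units apart; after: 10.9. That's 1.0 units further apart.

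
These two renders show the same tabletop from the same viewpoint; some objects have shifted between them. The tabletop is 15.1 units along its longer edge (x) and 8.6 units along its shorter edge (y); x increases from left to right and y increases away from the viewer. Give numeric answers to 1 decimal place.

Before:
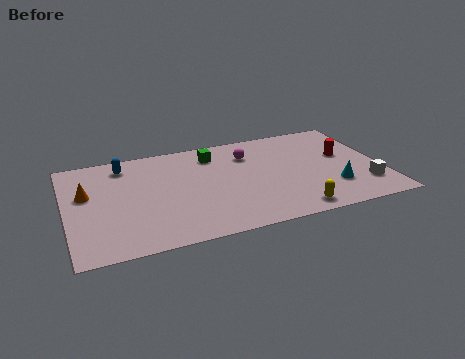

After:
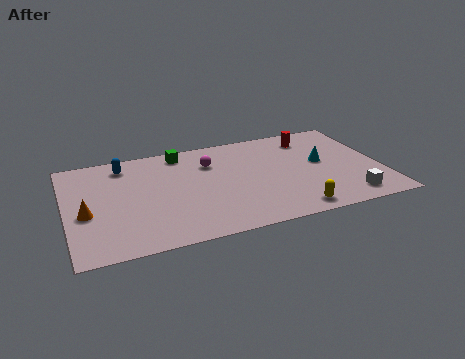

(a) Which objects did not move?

the blue capsule and the yellow capsule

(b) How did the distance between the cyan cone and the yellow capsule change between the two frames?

+1.6

Before: roughly 2.5 units apart; after: 4.1. That's 1.6 units further apart.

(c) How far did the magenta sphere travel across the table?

1.9

From (8.9, 6.4) to (7.0, 6.2), the magenta sphere covered √(1.9² + 0.2²) ≈ 1.9 units.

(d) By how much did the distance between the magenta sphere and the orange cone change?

-1.4

They were about 8.0 units apart before and 6.6 after — 1.4 units closer together.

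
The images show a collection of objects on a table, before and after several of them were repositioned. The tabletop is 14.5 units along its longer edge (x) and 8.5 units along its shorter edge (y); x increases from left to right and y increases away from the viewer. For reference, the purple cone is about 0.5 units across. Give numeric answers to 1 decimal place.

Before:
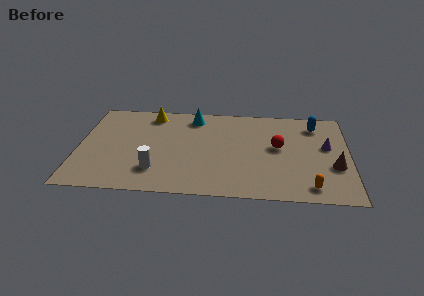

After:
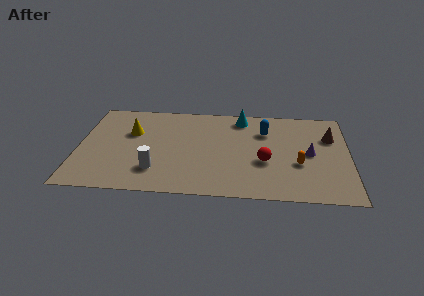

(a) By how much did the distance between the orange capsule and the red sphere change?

-2.1

The distance was about 3.9 in the first image and 1.8 in the second, so they moved 2.1 units closer together.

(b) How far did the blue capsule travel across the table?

2.8

From (12.7, 6.9) to (10.0, 6.1), the blue capsule covered √(2.7² + 0.8²) ≈ 2.8 units.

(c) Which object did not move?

the white cylinder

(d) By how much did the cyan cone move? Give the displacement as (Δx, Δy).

(2.6, 0.1)

From the two frames, the cyan cone sits at roughly (6.1, 7.2) before and (8.7, 7.3) after.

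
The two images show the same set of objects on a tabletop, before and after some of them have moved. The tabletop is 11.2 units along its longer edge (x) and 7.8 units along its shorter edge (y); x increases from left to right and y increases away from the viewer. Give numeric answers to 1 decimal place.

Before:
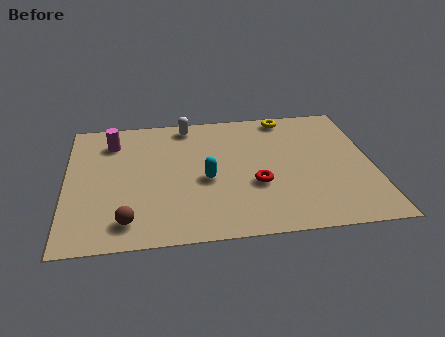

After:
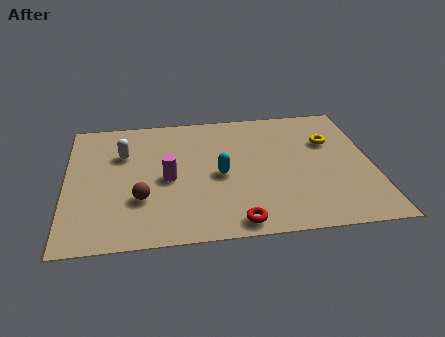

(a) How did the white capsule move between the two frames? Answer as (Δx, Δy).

(-2.4, -1.6)

The white capsule started near (4.5, 6.9) and ended near (2.1, 5.3).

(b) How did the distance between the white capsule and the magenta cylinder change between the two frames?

-0.6

They were about 2.9 units apart before and 2.3 after — 0.6 units closer together.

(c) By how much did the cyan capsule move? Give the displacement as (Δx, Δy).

(0.5, 0.2)

The cyan capsule started near (5.1, 3.4) and ended near (5.6, 3.6).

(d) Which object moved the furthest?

the magenta cylinder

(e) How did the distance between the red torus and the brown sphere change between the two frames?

-1.2

The distance was about 5.0 in the first image and 3.8 in the second, so they moved 1.2 units closer together.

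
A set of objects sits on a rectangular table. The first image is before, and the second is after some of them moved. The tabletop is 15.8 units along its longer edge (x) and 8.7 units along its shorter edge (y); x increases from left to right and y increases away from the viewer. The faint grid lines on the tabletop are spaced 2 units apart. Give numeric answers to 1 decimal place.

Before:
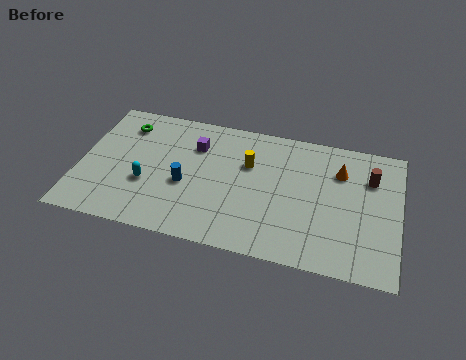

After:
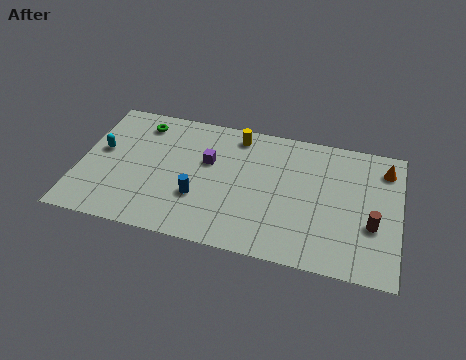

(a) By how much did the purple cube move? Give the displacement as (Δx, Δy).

(0.7, -0.9)

From the two frames, the purple cube sits at roughly (5.6, 6.3) before and (6.3, 5.4) after.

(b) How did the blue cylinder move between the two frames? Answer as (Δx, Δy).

(0.7, -0.7)

From the two frames, the blue cylinder sits at roughly (5.3, 3.6) before and (6.0, 2.9) after.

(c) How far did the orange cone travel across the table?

2.3

The orange cone moved from about (12.8, 6.3) to (15.0, 7.0), a distance of √(2.2² + 0.7²) ≈ 2.3.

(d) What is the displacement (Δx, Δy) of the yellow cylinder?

(-0.7, 1.8)

The yellow cylinder started near (8.3, 5.7) and ended near (7.6, 7.5).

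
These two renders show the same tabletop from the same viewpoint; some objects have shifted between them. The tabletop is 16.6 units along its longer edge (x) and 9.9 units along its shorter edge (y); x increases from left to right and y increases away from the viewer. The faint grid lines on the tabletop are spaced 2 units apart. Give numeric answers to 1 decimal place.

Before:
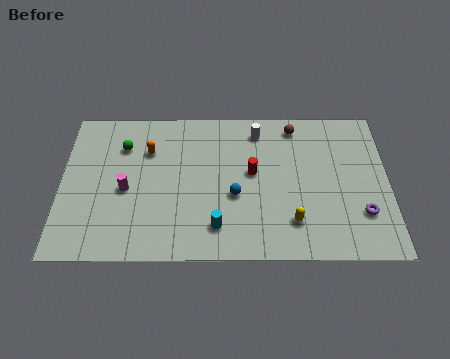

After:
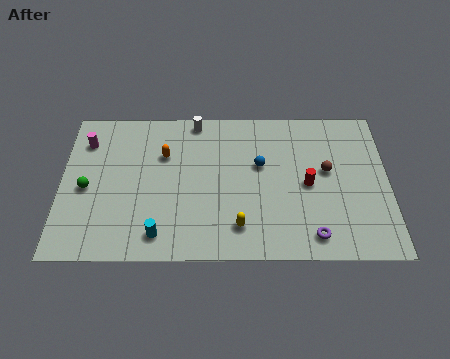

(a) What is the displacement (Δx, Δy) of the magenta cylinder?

(-2.1, 3.2)

The magenta cylinder started near (3.3, 4.4) and ended near (1.2, 7.6).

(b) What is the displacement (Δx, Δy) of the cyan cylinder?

(-2.9, -0.5)

The cyan cylinder was at about (7.9, 2.0) and moved to about (5.0, 1.5).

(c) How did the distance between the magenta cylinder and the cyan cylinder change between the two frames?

+2.0

The distance was about 5.2 in the first image and 7.2 in the second, so they moved 2.0 units further apart.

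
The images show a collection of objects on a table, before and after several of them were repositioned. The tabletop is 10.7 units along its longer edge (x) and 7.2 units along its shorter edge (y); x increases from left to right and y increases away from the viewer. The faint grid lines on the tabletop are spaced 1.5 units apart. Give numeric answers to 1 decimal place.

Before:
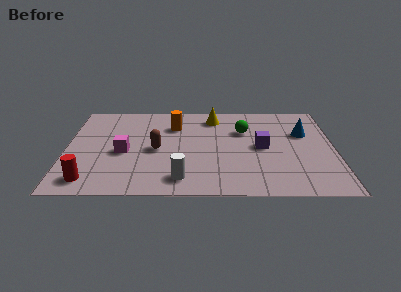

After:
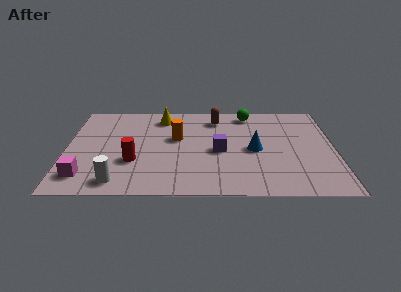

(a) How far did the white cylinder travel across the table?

2.5

The white cylinder was near (4.6, 1.2) before and (2.1, 1.0) after, so it travelled √(2.5² + 0.2²) ≈ 2.5 units.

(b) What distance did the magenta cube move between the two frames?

2.3

The magenta cube moved from about (2.3, 3.2) to (0.8, 1.4), a distance of √(1.5² + 1.8²) ≈ 2.3.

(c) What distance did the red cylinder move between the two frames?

2.2

The red cylinder was near (1.0, 1.1) before and (2.7, 2.5) after, so it travelled √(1.7² + 1.4²) ≈ 2.2 units.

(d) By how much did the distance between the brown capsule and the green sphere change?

-2.4

They were about 3.8 units apart before and 1.4 after — 2.4 units closer together.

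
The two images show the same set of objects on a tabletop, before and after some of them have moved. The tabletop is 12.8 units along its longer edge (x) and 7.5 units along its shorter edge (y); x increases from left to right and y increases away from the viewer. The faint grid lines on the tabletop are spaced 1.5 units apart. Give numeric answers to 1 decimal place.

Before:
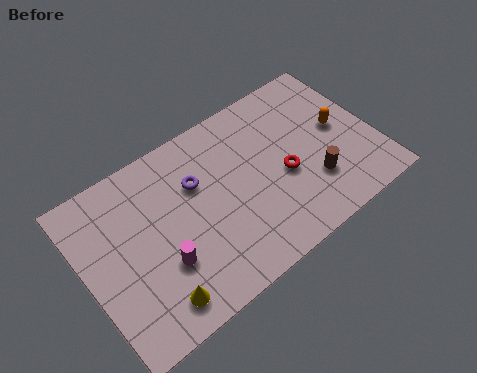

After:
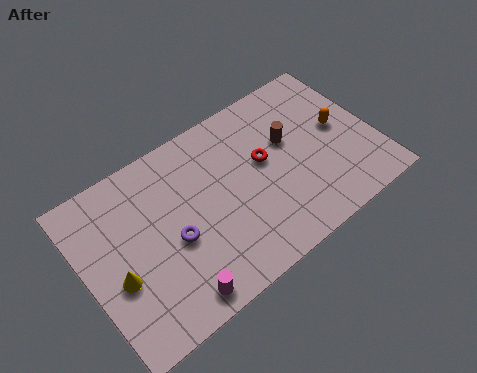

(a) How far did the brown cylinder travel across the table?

2.5

The brown cylinder was near (9.8, 2.2) before and (9.2, 4.6) after, so it travelled √(0.6² + 2.4²) ≈ 2.5 units.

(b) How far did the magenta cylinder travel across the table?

1.6

The magenta cylinder moved from about (3.1, 2.5) to (3.3, 0.9), a distance of √(0.2² + 1.6²) ≈ 1.6.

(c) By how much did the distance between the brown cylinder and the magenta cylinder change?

+0.3

They were about 6.7 units apart before and 7.0 after — 0.3 units further apart.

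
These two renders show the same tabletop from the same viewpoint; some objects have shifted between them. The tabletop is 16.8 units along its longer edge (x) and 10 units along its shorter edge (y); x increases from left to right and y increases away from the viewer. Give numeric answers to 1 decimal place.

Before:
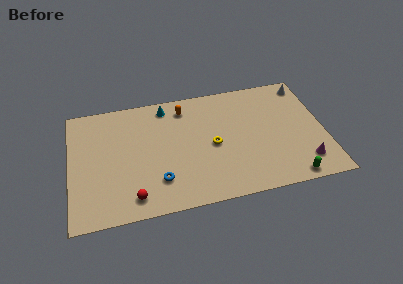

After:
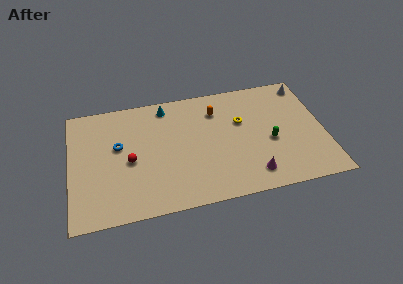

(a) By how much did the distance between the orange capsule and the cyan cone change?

+2.2

The distance was about 1.3 in the first image and 3.5 in the second, so they moved 2.2 units further apart.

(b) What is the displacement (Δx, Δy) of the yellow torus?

(2.0, 1.6)

From the two frames, the yellow torus sits at roughly (9.4, 4.7) before and (11.4, 6.3) after.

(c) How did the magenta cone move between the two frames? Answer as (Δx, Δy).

(-3.5, -0.3)

From the two frames, the magenta cone sits at roughly (15.3, 2.0) before and (11.8, 1.7) after.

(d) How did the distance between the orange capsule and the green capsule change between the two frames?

-5.1

Before: roughly 9.9 units apart; after: 4.8. That's 5.1 units closer together.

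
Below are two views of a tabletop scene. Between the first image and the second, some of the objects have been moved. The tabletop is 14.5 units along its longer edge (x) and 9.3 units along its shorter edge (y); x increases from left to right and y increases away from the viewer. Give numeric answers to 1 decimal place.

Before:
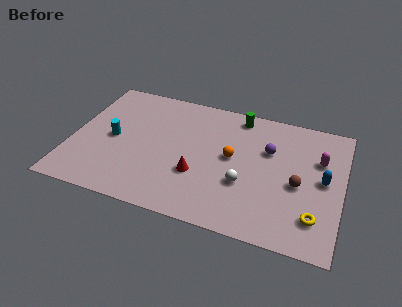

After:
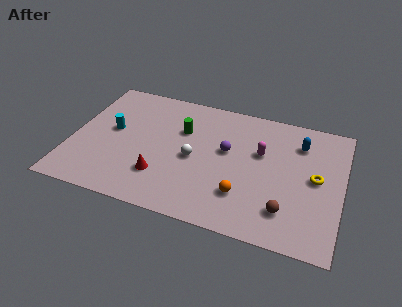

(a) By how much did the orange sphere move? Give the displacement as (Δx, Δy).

(0.8, -2.5)

The orange sphere started near (8.6, 5.0) and ended near (9.4, 2.5).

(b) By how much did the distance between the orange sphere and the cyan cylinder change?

+1.3

Before: roughly 6.4 units apart; after: 7.7. That's 1.3 units further apart.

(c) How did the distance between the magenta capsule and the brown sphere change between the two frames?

+1.7

The distance was about 2.3 in the first image and 4.0 in the second, so they moved 1.7 units further apart.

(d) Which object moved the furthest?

the green cylinder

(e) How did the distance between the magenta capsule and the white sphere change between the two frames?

-1.0

Before: roughly 4.8 units apart; after: 3.8. That's 1.0 units closer together.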